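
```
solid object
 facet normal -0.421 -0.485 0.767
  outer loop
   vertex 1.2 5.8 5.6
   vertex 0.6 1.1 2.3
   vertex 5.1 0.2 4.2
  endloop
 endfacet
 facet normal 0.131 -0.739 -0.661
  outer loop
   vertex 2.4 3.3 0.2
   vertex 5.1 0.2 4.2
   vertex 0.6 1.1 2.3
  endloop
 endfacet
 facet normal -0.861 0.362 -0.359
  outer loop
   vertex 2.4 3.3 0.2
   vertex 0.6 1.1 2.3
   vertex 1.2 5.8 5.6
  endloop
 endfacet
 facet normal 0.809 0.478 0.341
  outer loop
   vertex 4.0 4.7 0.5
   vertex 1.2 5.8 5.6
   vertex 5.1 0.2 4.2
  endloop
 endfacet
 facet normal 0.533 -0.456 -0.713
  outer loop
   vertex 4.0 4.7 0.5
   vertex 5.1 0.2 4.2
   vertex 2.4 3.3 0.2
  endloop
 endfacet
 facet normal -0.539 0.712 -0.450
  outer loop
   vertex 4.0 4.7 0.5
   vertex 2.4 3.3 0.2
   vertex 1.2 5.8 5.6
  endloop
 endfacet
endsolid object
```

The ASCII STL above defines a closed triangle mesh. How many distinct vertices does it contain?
5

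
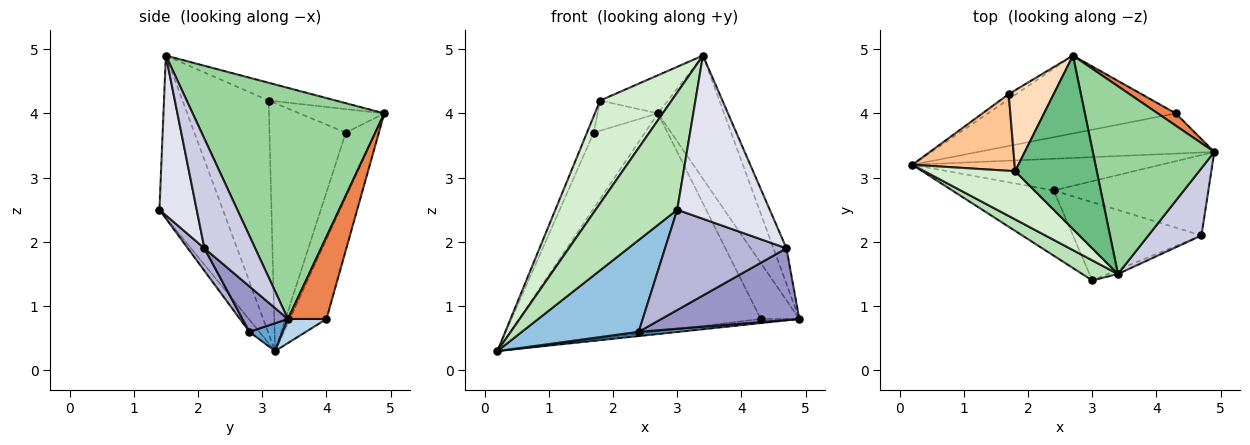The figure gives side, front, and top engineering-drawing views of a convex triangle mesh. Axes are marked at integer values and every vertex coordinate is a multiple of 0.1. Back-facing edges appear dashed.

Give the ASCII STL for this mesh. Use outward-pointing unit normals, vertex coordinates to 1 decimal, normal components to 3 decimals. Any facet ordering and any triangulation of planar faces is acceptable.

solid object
 facet normal 0.110 -0.132 -0.985
  outer loop
   vertex 2.4 2.8 0.6
   vertex 0.2 3.2 0.3
   vertex 4.9 3.4 0.8
  endloop
 endfacet
 facet normal -0.069 -0.813 -0.578
  outer loop
   vertex 2.4 2.8 0.6
   vertex 3.0 1.4 2.5
   vertex 0.2 3.2 0.3
  endloop
 endfacet
 facet normal 0.101 0.101 -0.990
  outer loop
   vertex 4.3 4.0 0.8
   vertex 4.9 3.4 0.8
   vertex 0.2 3.2 0.3
  endloop
 endfacet
 facet normal -0.141 0.932 -0.333
  outer loop
   vertex 4.3 4.0 0.8
   vertex 0.2 3.2 0.3
   vertex 2.7 4.9 4.0
  endloop
 endfacet
 facet normal 0.699 0.699 0.153
  outer loop
   vertex 4.3 4.0 0.8
   vertex 2.7 4.9 4.0
   vertex 4.9 3.4 0.8
  endloop
 endfacet
 facet normal -0.501 0.864 -0.059
  outer loop
   vertex 1.7 4.3 3.7
   vertex 2.7 4.9 4.0
   vertex 0.2 3.2 0.3
  endloop
 endfacet
 facet normal -0.921 0.082 0.380
  outer loop
   vertex 1.7 4.3 3.7
   vertex 0.2 3.2 0.3
   vertex 1.8 3.1 4.2
  endloop
 endfacet
 facet normal -0.441 0.314 0.841
  outer loop
   vertex 1.7 4.3 3.7
   vertex 1.8 3.1 4.2
   vertex 2.7 4.9 4.0
  endloop
 endfacet
 facet normal -0.208 0.210 0.955
  outer loop
   vertex 3.4 1.5 4.9
   vertex 2.7 4.9 4.0
   vertex 1.8 3.1 4.2
  endloop
 endfacet
 facet normal 0.847 0.292 0.445
  outer loop
   vertex 3.4 1.5 4.9
   vertex 4.9 3.4 0.8
   vertex 2.7 4.9 4.0
  endloop
 endfacet
 facet normal -0.608 -0.782 0.134
  outer loop
   vertex 3.4 1.5 4.9
   vertex 0.2 3.2 0.3
   vertex 3.0 1.4 2.5
  endloop
 endfacet
 facet normal -0.737 -0.612 0.287
  outer loop
   vertex 3.4 1.5 4.9
   vertex 1.8 3.1 4.2
   vertex 0.2 3.2 0.3
  endloop
 endfacet
 facet normal 0.214 -0.650 -0.729
  outer loop
   vertex 4.7 2.1 1.9
   vertex 2.4 2.8 0.6
   vertex 4.9 3.4 0.8
  endloop
 endfacet
 facet normal 0.107 -0.784 -0.611
  outer loop
   vertex 4.7 2.1 1.9
   vertex 3.0 1.4 2.5
   vertex 2.4 2.8 0.6
  endloop
 endfacet
 facet normal 0.877 0.225 0.425
  outer loop
   vertex 4.7 2.1 1.9
   vertex 4.9 3.4 0.8
   vertex 3.4 1.5 4.9
  endloop
 endfacet
 facet normal 0.374 -0.927 -0.024
  outer loop
   vertex 4.7 2.1 1.9
   vertex 3.4 1.5 4.9
   vertex 3.0 1.4 2.5
  endloop
 endfacet
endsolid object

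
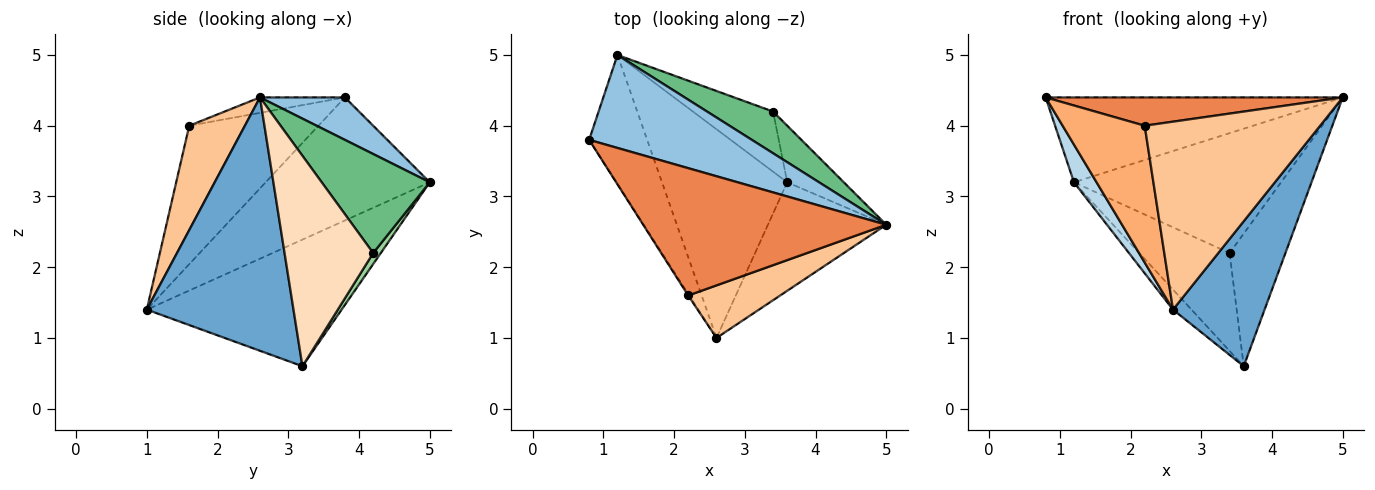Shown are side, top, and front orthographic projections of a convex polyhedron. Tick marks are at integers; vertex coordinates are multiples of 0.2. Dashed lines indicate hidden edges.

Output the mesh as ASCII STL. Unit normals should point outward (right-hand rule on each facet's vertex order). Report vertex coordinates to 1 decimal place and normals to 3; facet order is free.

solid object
 facet normal 0.789 -0.492 -0.368
  outer loop
   vertex 3.6 3.2 0.6
   vertex 5.0 2.6 4.4
   vertex 2.6 1.0 1.4
  endloop
 endfacet
 facet normal 0.189 0.662 0.725
  outer loop
   vertex 1.2 5.0 3.2
   vertex 0.8 3.8 4.4
   vertex 5.0 2.6 4.4
  endloop
 endfacet
 facet normal -0.898 -0.124 -0.423
  outer loop
   vertex 1.2 5.0 3.2
   vertex 2.6 1.0 1.4
   vertex 0.8 3.8 4.4
  endloop
 endfacet
 facet normal -0.709 0.067 -0.702
  outer loop
   vertex 1.2 5.0 3.2
   vertex 3.6 3.2 0.6
   vertex 2.6 1.0 1.4
  endloop
 endfacet
 facet normal -0.062 -0.217 0.974
  outer loop
   vertex 2.2 1.6 4.0
   vertex 5.0 2.6 4.4
   vertex 0.8 3.8 4.4
  endloop
 endfacet
 facet normal -0.844 -0.536 -0.006
  outer loop
   vertex 2.2 1.6 4.0
   vertex 0.8 3.8 4.4
   vertex 2.6 1.0 1.4
  endloop
 endfacet
 facet normal 0.292 -0.921 0.257
  outer loop
   vertex 2.2 1.6 4.0
   vertex 2.6 1.0 1.4
   vertex 5.0 2.6 4.4
  endloop
 endfacet
 facet normal 0.825 0.520 -0.222
  outer loop
   vertex 3.4 4.2 2.2
   vertex 5.0 2.6 4.4
   vertex 3.6 3.2 0.6
  endloop
 endfacet
 facet normal 0.442 0.847 0.295
  outer loop
   vertex 3.4 4.2 2.2
   vertex 1.2 5.0 3.2
   vertex 5.0 2.6 4.4
  endloop
 endfacet
 facet normal 0.072 0.850 -0.522
  outer loop
   vertex 3.4 4.2 2.2
   vertex 3.6 3.2 0.6
   vertex 1.2 5.0 3.2
  endloop
 endfacet
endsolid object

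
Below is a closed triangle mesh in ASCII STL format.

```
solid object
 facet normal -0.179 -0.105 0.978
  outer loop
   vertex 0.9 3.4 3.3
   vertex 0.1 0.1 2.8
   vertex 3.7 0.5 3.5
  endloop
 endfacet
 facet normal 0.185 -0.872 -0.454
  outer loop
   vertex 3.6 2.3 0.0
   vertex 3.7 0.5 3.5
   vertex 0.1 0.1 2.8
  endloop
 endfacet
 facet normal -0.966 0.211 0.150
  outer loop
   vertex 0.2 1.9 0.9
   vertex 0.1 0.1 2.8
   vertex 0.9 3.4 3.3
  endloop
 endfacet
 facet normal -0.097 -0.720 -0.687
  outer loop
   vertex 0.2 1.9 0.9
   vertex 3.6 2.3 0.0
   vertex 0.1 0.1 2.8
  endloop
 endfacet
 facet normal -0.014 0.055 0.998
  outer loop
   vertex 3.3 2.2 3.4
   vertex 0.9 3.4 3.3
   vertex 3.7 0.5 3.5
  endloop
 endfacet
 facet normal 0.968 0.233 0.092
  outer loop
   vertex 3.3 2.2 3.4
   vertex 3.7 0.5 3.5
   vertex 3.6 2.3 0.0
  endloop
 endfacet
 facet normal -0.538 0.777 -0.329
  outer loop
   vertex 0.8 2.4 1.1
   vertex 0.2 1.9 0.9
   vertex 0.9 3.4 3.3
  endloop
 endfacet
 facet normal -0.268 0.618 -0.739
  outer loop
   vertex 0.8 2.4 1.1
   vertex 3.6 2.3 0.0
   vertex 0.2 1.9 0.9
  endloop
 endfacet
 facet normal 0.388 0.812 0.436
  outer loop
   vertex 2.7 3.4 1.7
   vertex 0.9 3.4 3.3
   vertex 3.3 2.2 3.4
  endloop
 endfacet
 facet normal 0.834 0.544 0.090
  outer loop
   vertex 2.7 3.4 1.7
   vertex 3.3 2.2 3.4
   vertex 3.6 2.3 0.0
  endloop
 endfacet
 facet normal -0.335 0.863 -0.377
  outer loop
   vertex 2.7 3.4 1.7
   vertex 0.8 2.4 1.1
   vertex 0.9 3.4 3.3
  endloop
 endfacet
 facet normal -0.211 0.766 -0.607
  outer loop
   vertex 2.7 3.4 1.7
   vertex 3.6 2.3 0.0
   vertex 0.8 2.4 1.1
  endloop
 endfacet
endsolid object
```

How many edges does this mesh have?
18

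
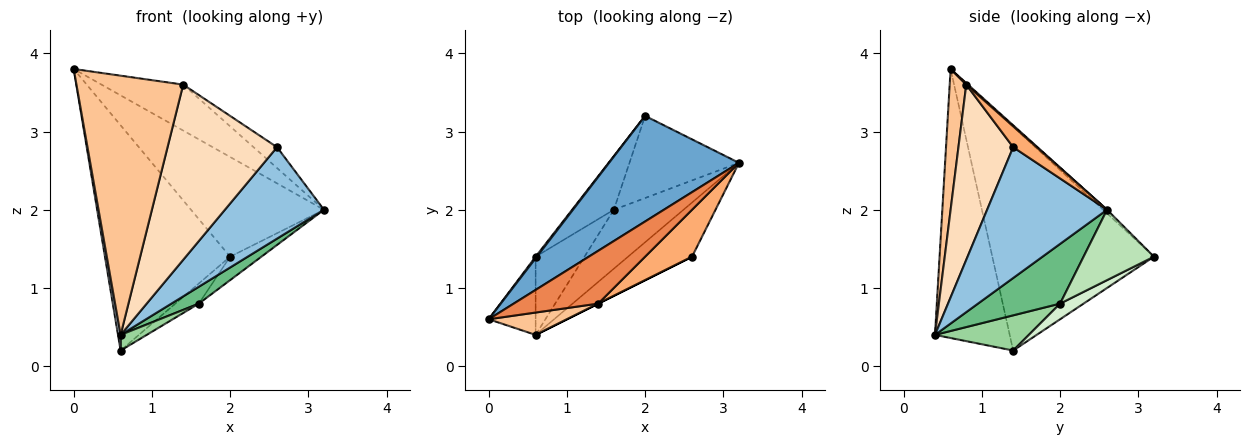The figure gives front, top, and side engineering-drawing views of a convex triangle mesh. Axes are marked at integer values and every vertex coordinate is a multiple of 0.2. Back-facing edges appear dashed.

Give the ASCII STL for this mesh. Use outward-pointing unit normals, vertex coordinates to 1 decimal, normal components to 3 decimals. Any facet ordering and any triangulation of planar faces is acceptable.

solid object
 facet normal -0.020 0.686 0.727
  outer loop
   vertex 2.0 3.2 1.4
   vertex 0.0 0.6 3.8
   vertex 3.2 2.6 2.0
  endloop
 endfacet
 facet normal 0.721 -0.596 -0.353
  outer loop
   vertex 2.6 1.4 2.8
   vertex 0.6 0.4 0.4
   vertex 3.2 2.6 2.0
  endloop
 endfacet
 facet normal -0.791 0.612 0.004
  outer loop
   vertex 0.6 1.4 0.2
   vertex 0.0 0.6 3.8
   vertex 2.0 3.2 1.4
  endloop
 endfacet
 facet normal -0.985 -0.034 -0.172
  outer loop
   vertex 0.6 1.4 0.2
   vertex 0.6 0.4 0.4
   vertex 0.0 0.6 3.8
  endloop
 endfacet
 facet normal 0.014 0.656 0.754
  outer loop
   vertex 1.4 0.8 3.6
   vertex 3.2 2.6 2.0
   vertex 0.0 0.6 3.8
  endloop
 endfacet
 facet normal 0.376 0.376 0.847
  outer loop
   vertex 1.4 0.8 3.6
   vertex 2.6 1.4 2.8
   vertex 3.2 2.6 2.0
  endloop
 endfacet
 facet normal 0.153 -0.985 0.085
  outer loop
   vertex 1.4 0.8 3.6
   vertex 0.0 0.6 3.8
   vertex 0.6 0.4 0.4
  endloop
 endfacet
 facet normal 0.447 -0.894 0.000
  outer loop
   vertex 1.4 0.8 3.6
   vertex 0.6 0.4 0.4
   vertex 2.6 1.4 2.8
  endloop
 endfacet
 facet normal 0.636 -0.212 -0.742
  outer loop
   vertex 1.6 2.0 0.8
   vertex 3.2 2.6 2.0
   vertex 0.6 0.4 0.4
  endloop
 endfacet
 facet normal 0.577 -0.160 -0.801
  outer loop
   vertex 1.6 2.0 0.8
   vertex 0.6 0.4 0.4
   vertex 0.6 1.4 0.2
  endloop
 endfacet
 facet normal 0.526 0.234 -0.818
  outer loop
   vertex 1.6 2.0 0.8
   vertex 2.0 3.2 1.4
   vertex 3.2 2.6 2.0
  endloop
 endfacet
 facet normal 0.331 0.331 -0.883
  outer loop
   vertex 1.6 2.0 0.8
   vertex 0.6 1.4 0.2
   vertex 2.0 3.2 1.4
  endloop
 endfacet
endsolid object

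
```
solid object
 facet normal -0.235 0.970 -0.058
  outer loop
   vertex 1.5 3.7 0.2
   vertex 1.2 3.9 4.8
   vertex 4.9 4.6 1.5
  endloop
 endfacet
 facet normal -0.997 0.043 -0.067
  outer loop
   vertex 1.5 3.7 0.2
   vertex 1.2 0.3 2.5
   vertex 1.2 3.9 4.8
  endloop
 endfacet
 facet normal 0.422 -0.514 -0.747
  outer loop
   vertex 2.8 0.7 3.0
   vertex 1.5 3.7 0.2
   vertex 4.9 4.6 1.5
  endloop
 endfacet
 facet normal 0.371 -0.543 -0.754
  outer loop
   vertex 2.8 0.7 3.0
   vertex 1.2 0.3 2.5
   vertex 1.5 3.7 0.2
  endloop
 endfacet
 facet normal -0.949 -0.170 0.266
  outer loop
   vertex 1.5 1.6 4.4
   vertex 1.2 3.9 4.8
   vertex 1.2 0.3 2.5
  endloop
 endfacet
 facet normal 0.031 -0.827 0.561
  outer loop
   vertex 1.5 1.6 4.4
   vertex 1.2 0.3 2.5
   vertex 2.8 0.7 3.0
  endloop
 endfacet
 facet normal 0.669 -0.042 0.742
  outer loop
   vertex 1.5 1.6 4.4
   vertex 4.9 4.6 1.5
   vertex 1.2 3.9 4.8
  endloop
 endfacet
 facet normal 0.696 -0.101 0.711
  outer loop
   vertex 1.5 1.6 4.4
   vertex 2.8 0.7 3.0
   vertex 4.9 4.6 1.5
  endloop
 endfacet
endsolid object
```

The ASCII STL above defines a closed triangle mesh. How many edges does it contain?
12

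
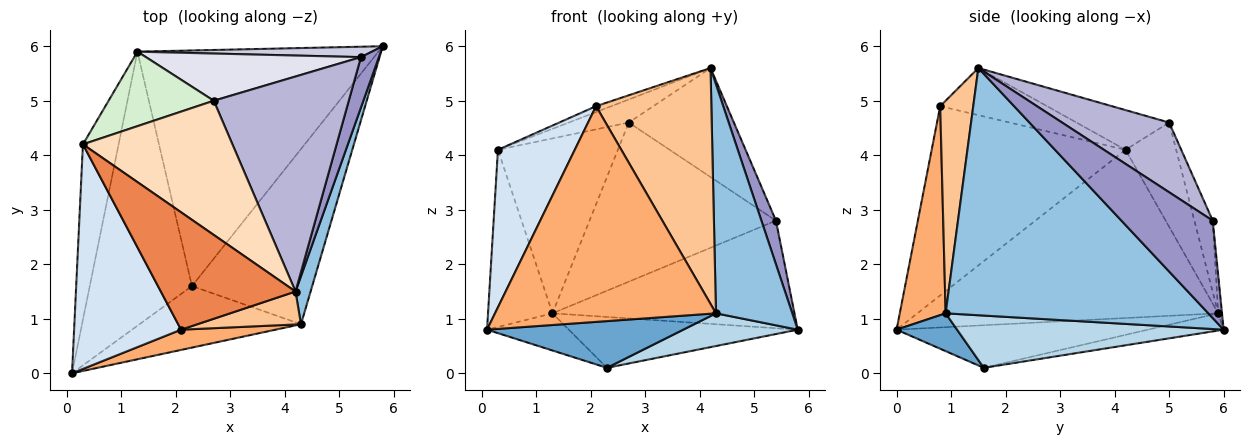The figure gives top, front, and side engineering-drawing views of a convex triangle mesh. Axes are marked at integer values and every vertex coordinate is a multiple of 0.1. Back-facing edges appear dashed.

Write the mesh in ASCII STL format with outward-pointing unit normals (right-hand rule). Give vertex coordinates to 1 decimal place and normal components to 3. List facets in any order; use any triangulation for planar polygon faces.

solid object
 facet normal 0.183 -0.595 -0.783
  outer loop
   vertex 4.3 0.9 1.1
   vertex 0.1 0.0 0.8
   vertex 2.3 1.6 0.1
  endloop
 endfacet
 facet normal 0.959 -0.279 0.058
  outer loop
   vertex 4.3 0.9 1.1
   vertex 5.8 6.0 0.8
   vertex 4.2 1.5 5.6
  endloop
 endfacet
 facet normal 0.393 -0.169 -0.904
  outer loop
   vertex 4.3 0.9 1.1
   vertex 2.3 1.6 0.1
   vertex 5.8 6.0 0.8
  endloop
 endfacet
 facet normal -0.823 -0.326 0.465
  outer loop
   vertex 2.1 0.8 4.9
   vertex 0.3 4.2 4.1
   vertex 0.1 0.0 0.8
  endloop
 endfacet
 facet normal -0.330 0.047 0.943
  outer loop
   vertex 2.1 0.8 4.9
   vertex 4.2 1.5 5.6
   vertex 0.3 4.2 4.1
  endloop
 endfacet
 facet normal 0.202 -0.975 0.092
  outer loop
   vertex 2.1 0.8 4.9
   vertex 0.1 0.0 0.8
   vertex 4.3 0.9 1.1
  endloop
 endfacet
 facet normal 0.273 -0.953 0.133
  outer loop
   vertex 2.1 0.8 4.9
   vertex 4.3 0.9 1.1
   vertex 4.2 1.5 5.6
  endloop
 endfacet
 facet normal -0.253 0.164 0.953
  outer loop
   vertex 2.7 5.0 4.6
   vertex 0.3 4.2 4.1
   vertex 4.2 1.5 5.6
  endloop
 endfacet
 facet normal -0.382 0.124 -0.916
  outer loop
   vertex 1.3 5.9 1.1
   vertex 2.3 1.6 0.1
   vertex 0.1 0.0 0.8
  endloop
 endfacet
 facet normal -0.957 0.205 -0.203
  outer loop
   vertex 1.3 5.9 1.1
   vertex 0.1 0.0 0.8
   vertex 0.3 4.2 4.1
  endloop
 endfacet
 facet normal -0.070 0.211 -0.975
  outer loop
   vertex 1.3 5.9 1.1
   vertex 5.8 6.0 0.8
   vertex 2.3 1.6 0.1
  endloop
 endfacet
 facet normal -0.362 0.858 0.365
  outer loop
   vertex 1.3 5.9 1.1
   vertex 0.3 4.2 4.1
   vertex 2.7 5.0 4.6
  endloop
 endfacet
 facet normal 0.972 -0.155 0.179
  outer loop
   vertex 5.4 5.8 2.8
   vertex 4.2 1.5 5.6
   vertex 5.8 6.0 0.8
  endloop
 endfacet
 facet normal 0.418 0.411 0.810
  outer loop
   vertex 5.4 5.8 2.8
   vertex 2.7 5.0 4.6
   vertex 4.2 1.5 5.6
  endloop
 endfacet
 facet normal -0.016 0.995 0.096
  outer loop
   vertex 5.4 5.8 2.8
   vertex 5.8 6.0 0.8
   vertex 1.3 5.9 1.1
  endloop
 endfacet
 facet normal -0.094 0.954 0.283
  outer loop
   vertex 5.4 5.8 2.8
   vertex 1.3 5.9 1.1
   vertex 2.7 5.0 4.6
  endloop
 endfacet
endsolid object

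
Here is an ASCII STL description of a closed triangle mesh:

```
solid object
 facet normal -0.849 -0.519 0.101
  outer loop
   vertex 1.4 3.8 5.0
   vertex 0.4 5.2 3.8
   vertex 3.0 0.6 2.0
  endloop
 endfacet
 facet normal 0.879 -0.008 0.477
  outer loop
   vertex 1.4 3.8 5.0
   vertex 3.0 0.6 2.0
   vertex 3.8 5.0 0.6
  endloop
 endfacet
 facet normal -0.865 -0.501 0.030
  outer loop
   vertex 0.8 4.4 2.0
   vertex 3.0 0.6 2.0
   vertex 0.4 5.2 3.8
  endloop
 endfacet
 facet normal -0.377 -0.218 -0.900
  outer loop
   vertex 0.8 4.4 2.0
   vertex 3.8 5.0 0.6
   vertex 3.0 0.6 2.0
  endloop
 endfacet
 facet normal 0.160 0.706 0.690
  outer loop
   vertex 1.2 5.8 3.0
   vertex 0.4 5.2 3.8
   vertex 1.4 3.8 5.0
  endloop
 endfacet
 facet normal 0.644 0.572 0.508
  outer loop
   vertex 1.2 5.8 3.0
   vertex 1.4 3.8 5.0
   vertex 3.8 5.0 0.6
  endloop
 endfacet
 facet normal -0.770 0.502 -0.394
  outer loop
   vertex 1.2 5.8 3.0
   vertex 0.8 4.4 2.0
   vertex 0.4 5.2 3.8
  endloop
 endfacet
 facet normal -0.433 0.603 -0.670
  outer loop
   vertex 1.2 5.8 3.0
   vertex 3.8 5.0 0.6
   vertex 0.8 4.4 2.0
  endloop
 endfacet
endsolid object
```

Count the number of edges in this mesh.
12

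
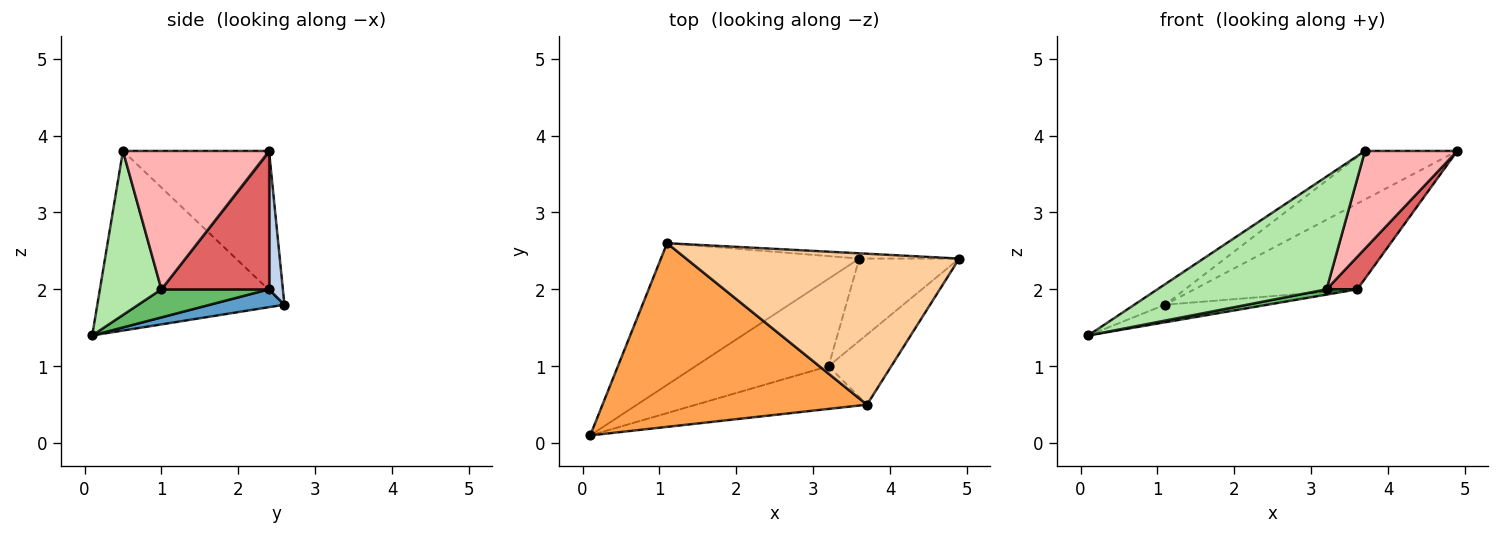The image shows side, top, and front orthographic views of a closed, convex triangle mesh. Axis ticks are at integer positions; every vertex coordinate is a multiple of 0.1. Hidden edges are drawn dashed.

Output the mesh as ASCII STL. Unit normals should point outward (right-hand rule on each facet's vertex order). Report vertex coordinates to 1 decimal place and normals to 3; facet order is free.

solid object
 facet normal 0.089 0.123 -0.988
  outer loop
   vertex 3.6 2.4 2.0
   vertex 0.1 0.1 1.4
   vertex 1.1 2.6 1.8
  endloop
 endfacet
 facet normal 0.084 0.995 -0.061
  outer loop
   vertex 3.6 2.4 2.0
   vertex 1.1 2.6 1.8
   vertex 4.9 2.4 3.8
  endloop
 endfacet
 facet normal -0.559 0.092 0.824
  outer loop
   vertex 3.7 0.5 3.8
   vertex 1.1 2.6 1.8
   vertex 0.1 0.1 1.4
  endloop
 endfacet
 facet normal -0.436 0.276 0.857
  outer loop
   vertex 3.7 0.5 3.8
   vertex 4.9 2.4 3.8
   vertex 1.1 2.6 1.8
  endloop
 endfacet
 facet normal 0.206 -0.059 -0.977
  outer loop
   vertex 3.2 1.0 2.0
   vertex 0.1 0.1 1.4
   vertex 3.6 2.4 2.0
  endloop
 endfacet
 facet normal 0.322 -0.885 -0.335
  outer loop
   vertex 3.2 1.0 2.0
   vertex 3.7 0.5 3.8
   vertex 0.1 0.1 1.4
  endloop
 endfacet
 facet normal 0.790 -0.226 -0.570
  outer loop
   vertex 3.2 1.0 2.0
   vertex 3.6 2.4 2.0
   vertex 4.9 2.4 3.8
  endloop
 endfacet
 facet normal 0.790 -0.499 -0.358
  outer loop
   vertex 3.2 1.0 2.0
   vertex 4.9 2.4 3.8
   vertex 3.7 0.5 3.8
  endloop
 endfacet
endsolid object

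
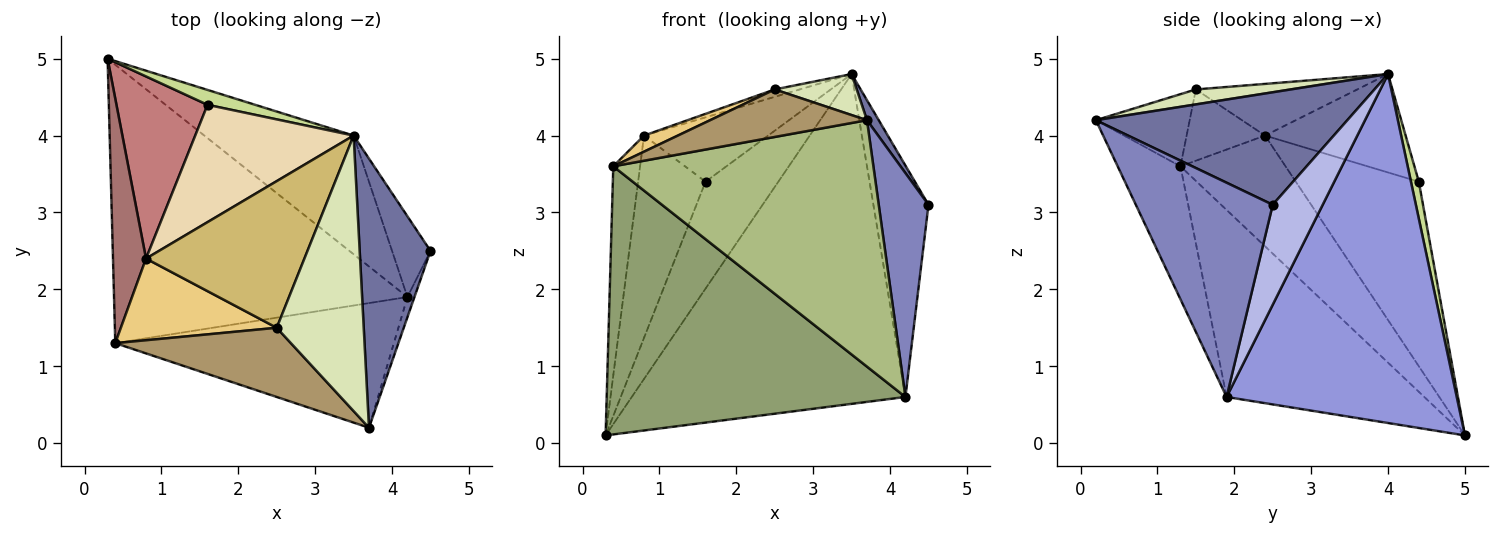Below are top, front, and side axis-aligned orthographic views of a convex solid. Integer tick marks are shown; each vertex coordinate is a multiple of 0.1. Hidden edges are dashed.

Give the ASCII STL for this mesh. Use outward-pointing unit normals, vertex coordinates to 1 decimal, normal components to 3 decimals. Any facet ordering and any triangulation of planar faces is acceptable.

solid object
 facet normal 0.846 -0.040 0.532
  outer loop
   vertex 3.5 4.0 4.8
   vertex 3.7 0.2 4.2
   vertex 4.5 2.5 3.1
  endloop
 endfacet
 facet normal 0.939 -0.341 -0.031
  outer loop
   vertex 4.2 1.9 0.6
   vertex 4.5 2.5 3.1
   vertex 3.7 0.2 4.2
  endloop
 endfacet
 facet normal 0.621 0.738 -0.266
  outer loop
   vertex 4.2 1.9 0.6
   vertex 0.3 5.0 0.1
   vertex 3.5 4.0 4.8
  endloop
 endfacet
 facet normal 0.650 0.717 -0.250
  outer loop
   vertex 4.2 1.9 0.6
   vertex 3.5 4.0 4.8
   vertex 4.5 2.5 3.1
  endloop
 endfacet
 facet normal -0.417 -0.630 -0.655
  outer loop
   vertex 4.2 1.9 0.6
   vertex 0.4 1.3 3.6
   vertex 0.3 5.0 0.1
  endloop
 endfacet
 facet normal -0.211 -0.872 -0.441
  outer loop
   vertex 4.2 1.9 0.6
   vertex 3.7 0.2 4.2
   vertex 0.4 1.3 3.6
  endloop
 endfacet
 facet normal 0.106 0.985 0.137
  outer loop
   vertex 1.6 4.4 3.4
   vertex 3.5 4.0 4.8
   vertex 0.3 5.0 0.1
  endloop
 endfacet
 facet normal 0.168 -0.145 0.975
  outer loop
   vertex 2.5 1.5 4.6
   vertex 3.7 0.2 4.2
   vertex 3.5 4.0 4.8
  endloop
 endfacet
 facet normal -0.321 -0.536 0.781
  outer loop
   vertex 2.5 1.5 4.6
   vertex 0.4 1.3 3.6
   vertex 3.7 0.2 4.2
  endloop
 endfacet
 facet normal -0.310 0.048 0.950
  outer loop
   vertex 0.8 2.4 4.0
   vertex 2.5 1.5 4.6
   vertex 3.5 4.0 4.8
  endloop
 endfacet
 facet normal -0.409 -0.177 0.895
  outer loop
   vertex 0.8 2.4 4.0
   vertex 0.4 1.3 3.6
   vertex 2.5 1.5 4.6
  endloop
 endfacet
 facet normal -0.478 0.422 0.770
  outer loop
   vertex 0.8 2.4 4.0
   vertex 3.5 4.0 4.8
   vertex 1.6 4.4 3.4
  endloop
 endfacet
 facet normal -0.931 0.238 0.278
  outer loop
   vertex 0.8 2.4 4.0
   vertex 0.3 5.0 0.1
   vertex 0.4 1.3 3.6
  endloop
 endfacet
 facet normal -0.805 0.441 0.397
  outer loop
   vertex 0.8 2.4 4.0
   vertex 1.6 4.4 3.4
   vertex 0.3 5.0 0.1
  endloop
 endfacet
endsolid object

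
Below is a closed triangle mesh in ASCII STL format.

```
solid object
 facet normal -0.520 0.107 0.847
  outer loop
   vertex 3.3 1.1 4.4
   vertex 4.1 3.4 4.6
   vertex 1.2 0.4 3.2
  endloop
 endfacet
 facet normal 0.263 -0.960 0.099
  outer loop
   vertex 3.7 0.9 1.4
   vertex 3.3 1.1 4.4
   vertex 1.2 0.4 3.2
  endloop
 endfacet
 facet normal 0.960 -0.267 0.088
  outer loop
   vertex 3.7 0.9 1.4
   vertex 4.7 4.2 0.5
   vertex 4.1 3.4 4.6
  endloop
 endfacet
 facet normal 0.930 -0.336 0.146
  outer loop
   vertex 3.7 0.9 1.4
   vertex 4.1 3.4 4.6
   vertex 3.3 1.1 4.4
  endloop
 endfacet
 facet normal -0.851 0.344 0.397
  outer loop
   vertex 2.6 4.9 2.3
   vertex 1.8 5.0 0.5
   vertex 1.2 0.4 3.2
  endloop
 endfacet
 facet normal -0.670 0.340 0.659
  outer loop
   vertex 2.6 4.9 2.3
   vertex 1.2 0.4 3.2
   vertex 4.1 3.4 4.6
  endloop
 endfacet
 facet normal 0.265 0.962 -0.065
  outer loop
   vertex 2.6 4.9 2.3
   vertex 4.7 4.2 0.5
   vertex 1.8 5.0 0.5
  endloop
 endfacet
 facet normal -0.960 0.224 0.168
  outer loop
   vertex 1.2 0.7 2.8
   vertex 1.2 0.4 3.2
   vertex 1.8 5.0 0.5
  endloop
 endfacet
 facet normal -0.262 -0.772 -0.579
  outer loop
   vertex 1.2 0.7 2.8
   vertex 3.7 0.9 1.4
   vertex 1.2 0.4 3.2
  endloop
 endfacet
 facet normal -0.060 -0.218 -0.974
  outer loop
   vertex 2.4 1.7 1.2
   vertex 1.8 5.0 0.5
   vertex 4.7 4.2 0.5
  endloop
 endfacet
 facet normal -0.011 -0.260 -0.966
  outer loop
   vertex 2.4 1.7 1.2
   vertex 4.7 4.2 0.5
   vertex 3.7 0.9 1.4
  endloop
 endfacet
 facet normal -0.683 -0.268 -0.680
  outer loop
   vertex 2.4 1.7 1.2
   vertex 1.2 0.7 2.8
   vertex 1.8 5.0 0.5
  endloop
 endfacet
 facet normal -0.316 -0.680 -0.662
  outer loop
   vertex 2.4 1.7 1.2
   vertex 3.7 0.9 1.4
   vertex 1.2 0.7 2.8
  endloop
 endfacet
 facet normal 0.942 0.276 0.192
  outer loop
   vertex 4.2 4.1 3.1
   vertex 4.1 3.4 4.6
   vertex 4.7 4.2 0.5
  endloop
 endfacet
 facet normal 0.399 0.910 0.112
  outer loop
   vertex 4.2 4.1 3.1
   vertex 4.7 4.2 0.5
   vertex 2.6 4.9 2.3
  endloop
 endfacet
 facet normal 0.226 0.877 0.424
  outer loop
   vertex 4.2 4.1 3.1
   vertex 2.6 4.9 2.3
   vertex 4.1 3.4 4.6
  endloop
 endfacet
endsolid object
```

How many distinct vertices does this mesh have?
10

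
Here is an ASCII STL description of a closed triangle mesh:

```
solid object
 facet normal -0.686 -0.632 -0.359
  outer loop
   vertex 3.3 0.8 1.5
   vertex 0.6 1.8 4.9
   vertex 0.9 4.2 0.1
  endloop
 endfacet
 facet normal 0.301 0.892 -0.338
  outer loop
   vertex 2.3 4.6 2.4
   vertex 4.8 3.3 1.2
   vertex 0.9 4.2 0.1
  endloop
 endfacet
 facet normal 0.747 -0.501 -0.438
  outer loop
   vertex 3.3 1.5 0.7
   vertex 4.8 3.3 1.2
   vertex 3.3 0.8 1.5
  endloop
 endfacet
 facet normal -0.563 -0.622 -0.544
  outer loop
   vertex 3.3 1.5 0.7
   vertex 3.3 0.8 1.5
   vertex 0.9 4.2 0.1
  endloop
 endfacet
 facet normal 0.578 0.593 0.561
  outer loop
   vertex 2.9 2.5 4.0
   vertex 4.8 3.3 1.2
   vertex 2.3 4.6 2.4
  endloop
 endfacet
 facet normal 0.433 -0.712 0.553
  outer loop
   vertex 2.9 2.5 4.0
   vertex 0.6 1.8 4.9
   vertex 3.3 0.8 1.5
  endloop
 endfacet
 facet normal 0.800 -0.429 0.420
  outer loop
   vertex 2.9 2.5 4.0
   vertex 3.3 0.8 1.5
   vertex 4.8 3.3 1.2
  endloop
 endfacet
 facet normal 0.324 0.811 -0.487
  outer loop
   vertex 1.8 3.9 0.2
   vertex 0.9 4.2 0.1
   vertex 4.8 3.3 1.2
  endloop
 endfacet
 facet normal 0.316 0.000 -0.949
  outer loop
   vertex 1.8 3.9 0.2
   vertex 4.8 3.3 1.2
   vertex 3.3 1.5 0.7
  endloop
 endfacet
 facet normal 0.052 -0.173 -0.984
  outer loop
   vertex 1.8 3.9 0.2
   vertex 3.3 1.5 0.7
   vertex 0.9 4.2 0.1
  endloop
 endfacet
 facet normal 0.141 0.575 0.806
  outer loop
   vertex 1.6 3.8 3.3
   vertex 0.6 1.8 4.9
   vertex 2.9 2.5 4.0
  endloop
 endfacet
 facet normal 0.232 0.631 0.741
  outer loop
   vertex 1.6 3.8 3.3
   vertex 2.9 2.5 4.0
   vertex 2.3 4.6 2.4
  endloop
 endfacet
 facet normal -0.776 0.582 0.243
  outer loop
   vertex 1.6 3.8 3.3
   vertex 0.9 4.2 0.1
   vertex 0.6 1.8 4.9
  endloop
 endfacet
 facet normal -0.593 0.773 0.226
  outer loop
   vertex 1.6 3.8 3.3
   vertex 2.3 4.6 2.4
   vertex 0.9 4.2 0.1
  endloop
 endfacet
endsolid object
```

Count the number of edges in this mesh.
21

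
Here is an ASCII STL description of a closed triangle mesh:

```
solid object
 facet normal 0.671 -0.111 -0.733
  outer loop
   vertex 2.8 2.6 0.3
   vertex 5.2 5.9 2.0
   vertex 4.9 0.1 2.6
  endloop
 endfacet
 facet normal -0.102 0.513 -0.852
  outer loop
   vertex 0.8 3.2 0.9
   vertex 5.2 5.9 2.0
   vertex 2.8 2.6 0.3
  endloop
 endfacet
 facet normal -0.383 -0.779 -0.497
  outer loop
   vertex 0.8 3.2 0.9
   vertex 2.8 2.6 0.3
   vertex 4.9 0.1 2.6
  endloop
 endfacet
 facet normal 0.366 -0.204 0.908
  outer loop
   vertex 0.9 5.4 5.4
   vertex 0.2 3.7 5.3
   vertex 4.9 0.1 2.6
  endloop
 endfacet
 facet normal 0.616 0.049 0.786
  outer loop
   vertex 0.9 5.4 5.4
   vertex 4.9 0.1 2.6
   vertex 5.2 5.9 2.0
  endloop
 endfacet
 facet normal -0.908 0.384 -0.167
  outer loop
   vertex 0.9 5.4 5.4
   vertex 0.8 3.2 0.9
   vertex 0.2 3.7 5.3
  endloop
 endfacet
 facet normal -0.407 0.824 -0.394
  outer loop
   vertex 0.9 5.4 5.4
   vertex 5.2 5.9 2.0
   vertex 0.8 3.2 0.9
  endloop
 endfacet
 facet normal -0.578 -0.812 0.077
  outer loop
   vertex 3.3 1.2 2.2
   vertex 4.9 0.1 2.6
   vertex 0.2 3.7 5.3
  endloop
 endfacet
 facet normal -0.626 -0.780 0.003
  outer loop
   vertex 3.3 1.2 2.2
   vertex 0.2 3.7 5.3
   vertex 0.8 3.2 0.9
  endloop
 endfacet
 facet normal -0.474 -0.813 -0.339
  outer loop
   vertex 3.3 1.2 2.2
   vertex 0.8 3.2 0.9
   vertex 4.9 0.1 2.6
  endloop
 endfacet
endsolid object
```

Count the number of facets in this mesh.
10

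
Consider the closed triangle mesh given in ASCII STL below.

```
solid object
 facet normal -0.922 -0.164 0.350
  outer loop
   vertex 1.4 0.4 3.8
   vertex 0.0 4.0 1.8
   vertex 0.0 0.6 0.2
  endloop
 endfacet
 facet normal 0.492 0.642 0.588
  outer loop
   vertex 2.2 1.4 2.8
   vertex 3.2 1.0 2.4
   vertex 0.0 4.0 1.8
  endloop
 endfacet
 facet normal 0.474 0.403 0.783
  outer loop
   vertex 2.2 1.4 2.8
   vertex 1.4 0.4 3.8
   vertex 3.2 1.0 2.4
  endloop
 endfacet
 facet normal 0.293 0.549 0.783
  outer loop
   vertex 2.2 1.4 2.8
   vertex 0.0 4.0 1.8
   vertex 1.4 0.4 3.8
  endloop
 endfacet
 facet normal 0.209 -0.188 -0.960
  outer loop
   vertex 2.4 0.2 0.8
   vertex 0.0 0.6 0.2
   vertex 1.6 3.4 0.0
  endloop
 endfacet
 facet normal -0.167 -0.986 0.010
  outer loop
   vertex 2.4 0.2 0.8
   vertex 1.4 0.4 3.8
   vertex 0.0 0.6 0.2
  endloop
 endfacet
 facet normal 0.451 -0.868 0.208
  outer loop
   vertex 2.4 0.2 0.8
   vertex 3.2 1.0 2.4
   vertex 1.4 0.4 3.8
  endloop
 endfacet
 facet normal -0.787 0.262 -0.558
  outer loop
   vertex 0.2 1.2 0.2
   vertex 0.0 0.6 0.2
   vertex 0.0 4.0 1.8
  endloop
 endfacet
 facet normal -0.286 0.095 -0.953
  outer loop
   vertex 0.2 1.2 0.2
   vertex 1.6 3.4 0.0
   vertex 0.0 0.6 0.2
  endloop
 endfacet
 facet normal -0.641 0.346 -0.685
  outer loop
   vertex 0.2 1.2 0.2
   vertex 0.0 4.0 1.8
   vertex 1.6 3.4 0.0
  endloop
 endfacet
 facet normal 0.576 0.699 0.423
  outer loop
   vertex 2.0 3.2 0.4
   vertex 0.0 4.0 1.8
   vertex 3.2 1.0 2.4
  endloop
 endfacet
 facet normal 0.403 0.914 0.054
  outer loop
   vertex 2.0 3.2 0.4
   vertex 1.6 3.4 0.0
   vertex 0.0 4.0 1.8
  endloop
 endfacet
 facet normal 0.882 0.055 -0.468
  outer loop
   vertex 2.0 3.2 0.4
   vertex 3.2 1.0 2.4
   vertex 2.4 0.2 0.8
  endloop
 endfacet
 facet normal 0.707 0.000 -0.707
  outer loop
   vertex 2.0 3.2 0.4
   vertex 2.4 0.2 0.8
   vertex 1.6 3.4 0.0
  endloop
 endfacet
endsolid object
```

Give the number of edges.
21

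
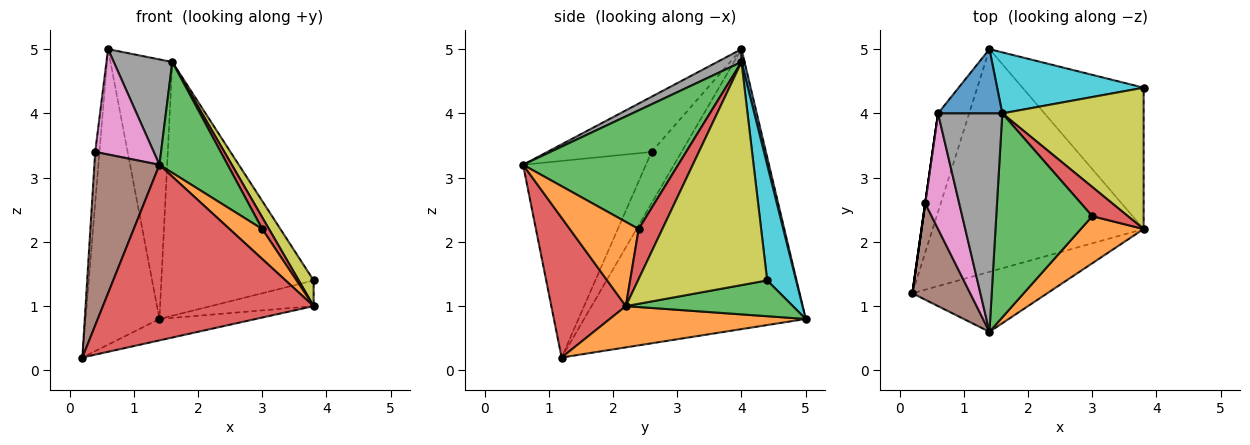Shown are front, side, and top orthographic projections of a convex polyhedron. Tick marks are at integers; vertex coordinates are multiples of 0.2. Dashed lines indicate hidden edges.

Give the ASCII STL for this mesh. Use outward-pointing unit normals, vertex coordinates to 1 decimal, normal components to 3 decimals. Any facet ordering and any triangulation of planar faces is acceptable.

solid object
 facet normal -0.943 0.314 -0.105
  outer loop
   vertex 0.6 4.0 5.0
   vertex 1.4 5.0 0.8
   vertex 0.2 1.2 0.2
  endloop
 endfacet
 facet normal 0.191 0.094 -0.977
  outer loop
   vertex 3.8 2.2 1.0
   vertex 0.2 1.2 0.2
   vertex 1.4 5.0 0.8
  endloop
 endfacet
 facet normal 0.279 0.172 -0.945
  outer loop
   vertex 3.8 2.2 1.0
   vertex 1.4 5.0 0.8
   vertex 3.8 4.4 1.4
  endloop
 endfacet
 facet normal 0.317 -0.897 -0.306
  outer loop
   vertex 3.8 2.2 1.0
   vertex 1.4 0.6 3.2
   vertex 0.2 1.2 0.2
  endloop
 endfacet
 facet normal -0.990 0.141 0.000
  outer loop
   vertex 0.4 2.6 3.4
   vertex 0.6 4.0 5.0
   vertex 0.2 1.2 0.2
  endloop
 endfacet
 facet normal -0.855 -0.453 0.252
  outer loop
   vertex 0.4 2.6 3.4
   vertex 0.2 1.2 0.2
   vertex 1.4 0.6 3.2
  endloop
 endfacet
 facet normal -0.768 -0.431 0.473
  outer loop
   vertex 0.4 2.6 3.4
   vertex 1.4 0.6 3.2
   vertex 0.6 4.0 5.0
  endloop
 endfacet
 facet normal 0.177 -0.428 0.886
  outer loop
   vertex 1.6 4.0 4.8
   vertex 0.6 4.0 5.0
   vertex 1.4 0.6 3.2
  endloop
 endfacet
 facet normal 0.841 -0.097 0.533
  outer loop
   vertex 1.6 4.0 4.8
   vertex 3.8 2.2 1.0
   vertex 3.8 4.4 1.4
  endloop
 endfacet
 facet normal 0.182 0.956 0.230
  outer loop
   vertex 1.6 4.0 4.8
   vertex 3.8 4.4 1.4
   vertex 1.4 5.0 0.8
  endloop
 endfacet
 facet normal 0.048 0.970 0.240
  outer loop
   vertex 1.6 4.0 4.8
   vertex 1.4 5.0 0.8
   vertex 0.6 4.0 5.0
  endloop
 endfacet
 facet normal 0.749 -0.356 0.559
  outer loop
   vertex 3.0 2.4 2.2
   vertex 1.4 0.6 3.2
   vertex 3.8 2.2 1.0
  endloop
 endfacet
 facet normal 0.736 -0.323 0.595
  outer loop
   vertex 3.0 2.4 2.2
   vertex 1.6 4.0 4.8
   vertex 1.4 0.6 3.2
  endloop
 endfacet
 facet normal 0.793 -0.226 0.566
  outer loop
   vertex 3.0 2.4 2.2
   vertex 3.8 2.2 1.0
   vertex 1.6 4.0 4.8
  endloop
 endfacet
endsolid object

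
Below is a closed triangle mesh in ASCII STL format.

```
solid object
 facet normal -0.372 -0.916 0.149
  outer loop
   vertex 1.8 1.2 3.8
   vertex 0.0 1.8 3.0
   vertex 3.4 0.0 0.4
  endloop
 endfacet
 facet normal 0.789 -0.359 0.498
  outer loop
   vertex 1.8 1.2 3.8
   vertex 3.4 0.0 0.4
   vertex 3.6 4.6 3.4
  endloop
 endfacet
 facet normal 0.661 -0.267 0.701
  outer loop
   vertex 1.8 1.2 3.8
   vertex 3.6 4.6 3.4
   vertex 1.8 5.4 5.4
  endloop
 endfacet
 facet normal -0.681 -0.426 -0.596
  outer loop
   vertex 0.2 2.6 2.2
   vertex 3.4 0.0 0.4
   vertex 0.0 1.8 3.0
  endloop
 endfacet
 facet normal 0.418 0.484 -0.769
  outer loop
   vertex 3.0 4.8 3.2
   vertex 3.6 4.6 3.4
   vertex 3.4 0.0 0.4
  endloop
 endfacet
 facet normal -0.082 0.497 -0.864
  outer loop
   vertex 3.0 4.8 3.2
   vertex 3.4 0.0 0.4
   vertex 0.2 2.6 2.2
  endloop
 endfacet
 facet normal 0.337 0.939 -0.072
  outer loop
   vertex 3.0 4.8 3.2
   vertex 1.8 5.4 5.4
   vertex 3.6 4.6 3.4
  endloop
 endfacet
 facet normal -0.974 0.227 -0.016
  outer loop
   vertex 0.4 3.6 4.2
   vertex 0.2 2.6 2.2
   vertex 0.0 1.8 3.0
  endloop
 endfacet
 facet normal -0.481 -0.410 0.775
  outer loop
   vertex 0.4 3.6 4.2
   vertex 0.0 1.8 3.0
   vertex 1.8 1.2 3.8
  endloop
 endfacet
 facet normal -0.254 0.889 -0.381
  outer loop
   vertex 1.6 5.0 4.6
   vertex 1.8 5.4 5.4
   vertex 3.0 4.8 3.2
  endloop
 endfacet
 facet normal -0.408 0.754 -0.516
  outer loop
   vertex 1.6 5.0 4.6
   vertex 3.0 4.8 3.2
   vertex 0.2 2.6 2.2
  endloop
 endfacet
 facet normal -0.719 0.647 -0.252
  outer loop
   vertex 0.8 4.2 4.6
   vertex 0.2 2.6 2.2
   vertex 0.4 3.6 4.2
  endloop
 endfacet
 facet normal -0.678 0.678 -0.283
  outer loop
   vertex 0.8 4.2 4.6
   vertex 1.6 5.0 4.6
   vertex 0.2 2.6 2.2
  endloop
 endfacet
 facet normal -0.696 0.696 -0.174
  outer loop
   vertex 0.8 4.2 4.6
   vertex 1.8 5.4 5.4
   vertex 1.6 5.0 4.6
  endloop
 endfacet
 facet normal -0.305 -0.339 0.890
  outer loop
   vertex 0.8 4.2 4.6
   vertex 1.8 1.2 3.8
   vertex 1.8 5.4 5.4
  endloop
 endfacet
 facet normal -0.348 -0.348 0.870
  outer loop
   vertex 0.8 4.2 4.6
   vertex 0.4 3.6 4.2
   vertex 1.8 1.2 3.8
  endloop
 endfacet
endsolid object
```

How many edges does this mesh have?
24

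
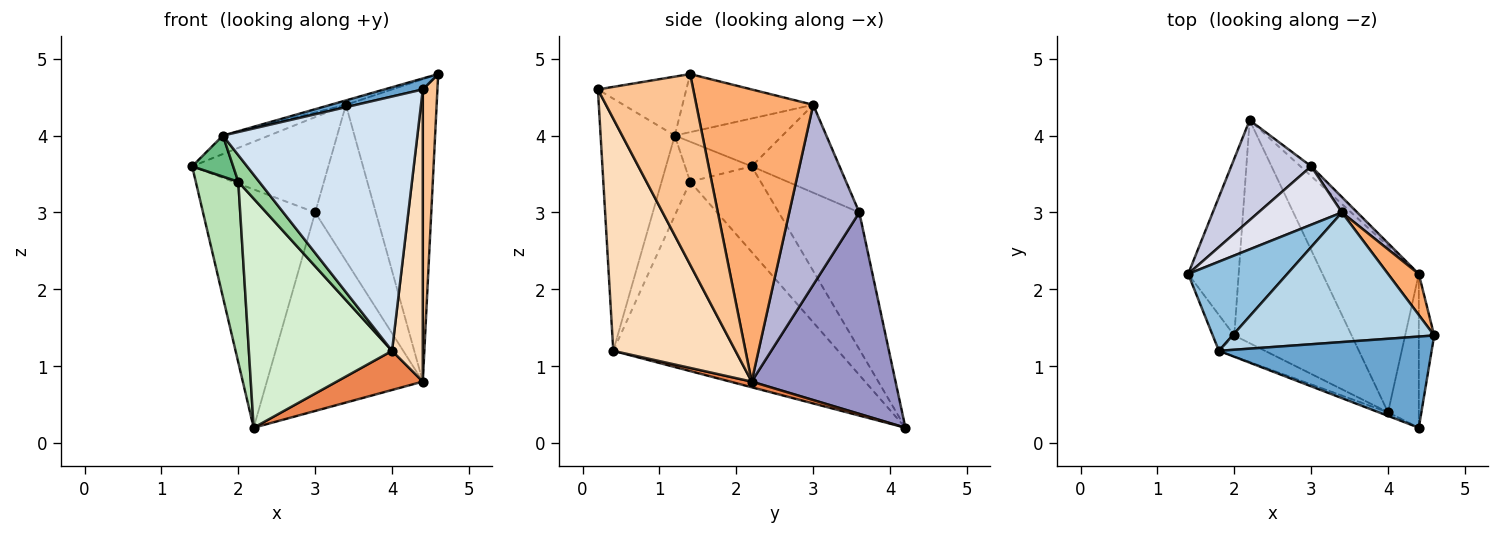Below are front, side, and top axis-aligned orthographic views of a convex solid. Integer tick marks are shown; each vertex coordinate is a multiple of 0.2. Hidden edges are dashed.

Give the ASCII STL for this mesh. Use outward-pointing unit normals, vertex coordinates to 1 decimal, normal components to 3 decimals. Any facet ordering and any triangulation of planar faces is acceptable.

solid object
 facet normal -0.265 -0.115 0.957
  outer loop
   vertex 1.8 1.2 4.0
   vertex 4.4 0.2 4.6
   vertex 4.6 1.4 4.8
  endloop
 endfacet
 facet normal -0.427 0.183 0.885
  outer loop
   vertex 1.8 1.2 4.0
   vertex 3.4 3.0 4.4
   vertex 1.4 2.2 3.6
  endloop
 endfacet
 facet normal -0.277 0.033 0.960
  outer loop
   vertex 1.8 1.2 4.0
   vertex 4.6 1.4 4.8
   vertex 3.4 3.0 4.4
  endloop
 endfacet
 facet normal -0.356 -0.934 -0.013
  outer loop
   vertex 1.8 1.2 4.0
   vertex 4.0 0.4 1.2
   vertex 4.4 0.2 4.6
  endloop
 endfacet
 facet normal 0.057 -0.229 -0.972
  outer loop
   vertex 4.4 2.2 0.8
   vertex 4.0 0.4 1.2
   vertex 2.2 4.2 0.2
  endloop
 endfacet
 facet normal 0.787 0.611 0.083
  outer loop
   vertex 4.4 2.2 0.8
   vertex 3.4 3.0 4.4
   vertex 4.6 1.4 4.8
  endloop
 endfacet
 facet normal 0.985 -0.151 -0.079
  outer loop
   vertex 4.4 2.2 0.8
   vertex 4.6 1.4 4.8
   vertex 4.4 0.2 4.6
  endloop
 endfacet
 facet normal 0.962 -0.242 -0.127
  outer loop
   vertex 4.4 2.2 0.8
   vertex 4.4 0.2 4.6
   vertex 4.0 0.4 1.2
  endloop
 endfacet
 facet normal -0.774 -0.476 -0.417
  outer loop
   vertex 2.0 1.4 3.4
   vertex 1.8 1.2 4.0
   vertex 1.4 2.2 3.6
  endloop
 endfacet
 facet normal -0.732 -0.535 -0.422
  outer loop
   vertex 2.0 1.4 3.4
   vertex 4.0 0.4 1.2
   vertex 1.8 1.2 4.0
  endloop
 endfacet
 facet normal -0.765 -0.461 -0.451
  outer loop
   vertex 2.0 1.4 3.4
   vertex 1.4 2.2 3.6
   vertex 2.2 4.2 0.2
  endloop
 endfacet
 facet normal -0.748 -0.476 -0.463
  outer loop
   vertex 2.0 1.4 3.4
   vertex 2.2 4.2 0.2
   vertex 4.0 0.4 1.2
  endloop
 endfacet
 facet normal 0.678 0.735 -0.036
  outer loop
   vertex 3.0 3.6 3.0
   vertex 4.4 2.2 0.8
   vertex 2.2 4.2 0.2
  endloop
 endfacet
 facet normal 0.754 0.653 0.064
  outer loop
   vertex 3.0 3.6 3.0
   vertex 3.4 3.0 4.4
   vertex 4.4 2.2 0.8
  endloop
 endfacet
 facet normal -0.552 0.769 0.322
  outer loop
   vertex 3.0 3.6 3.0
   vertex 2.2 4.2 0.2
   vertex 1.4 2.2 3.6
  endloop
 endfacet
 facet normal -0.482 0.747 0.458
  outer loop
   vertex 3.0 3.6 3.0
   vertex 1.4 2.2 3.6
   vertex 3.4 3.0 4.4
  endloop
 endfacet
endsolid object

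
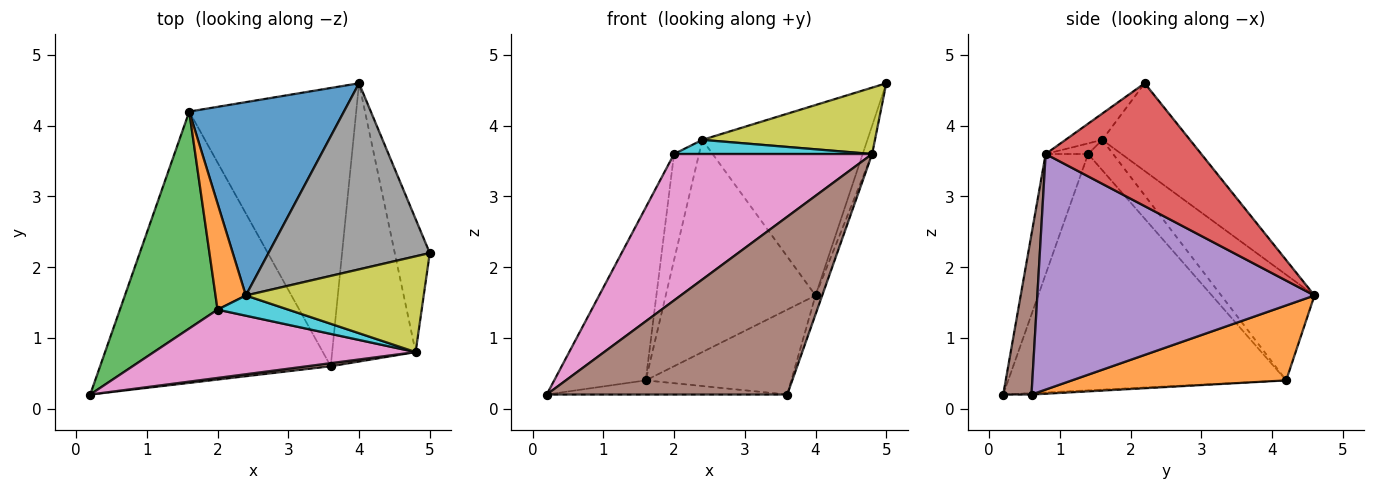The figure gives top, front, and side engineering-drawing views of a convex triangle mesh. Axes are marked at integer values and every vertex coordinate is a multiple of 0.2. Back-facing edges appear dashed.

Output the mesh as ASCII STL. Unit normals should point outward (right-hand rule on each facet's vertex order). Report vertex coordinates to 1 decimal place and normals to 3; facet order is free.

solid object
 facet normal -0.006 0.052 -0.999
  outer loop
   vertex 3.6 0.6 0.2
   vertex 0.2 0.2 0.2
   vertex 1.6 4.2 0.4
  endloop
 endfacet
 facet normal 0.395 0.268 -0.879
  outer loop
   vertex 3.6 0.6 0.2
   vertex 1.6 4.2 0.4
   vertex 4.0 4.6 1.6
  endloop
 endfacet
 facet normal -0.884 0.291 0.365
  outer loop
   vertex 2.0 1.4 3.6
   vertex 1.6 4.2 0.4
   vertex 0.2 0.2 0.2
  endloop
 endfacet
 facet normal 0.960 0.058 -0.273
  outer loop
   vertex 4.8 0.8 3.6
   vertex 4.0 4.6 1.6
   vertex 5.0 2.2 4.6
  endloop
 endfacet
 facet normal 0.942 0.023 -0.334
  outer loop
   vertex 4.8 0.8 3.6
   vertex 3.6 0.6 0.2
   vertex 4.0 4.6 1.6
  endloop
 endfacet
 facet normal 0.117 -0.993 0.017
  outer loop
   vertex 4.8 0.8 3.6
   vertex 0.2 0.2 0.2
   vertex 3.6 0.6 0.2
  endloop
 endfacet
 facet normal -0.191 -0.890 0.415
  outer loop
   vertex 4.8 0.8 3.6
   vertex 2.0 1.4 3.6
   vertex 0.2 0.2 0.2
  endloop
 endfacet
 facet normal -0.355 0.669 0.653
  outer loop
   vertex 2.4 1.6 3.8
   vertex 5.0 2.2 4.6
   vertex 4.0 4.6 1.6
  endloop
 endfacet
 facet normal -0.121 -0.566 0.816
  outer loop
   vertex 2.4 1.6 3.8
   vertex 4.8 0.8 3.6
   vertex 5.0 2.2 4.6
  endloop
 endfacet
 facet normal -0.122 -0.569 0.813
  outer loop
   vertex 2.4 1.6 3.8
   vertex 2.0 1.4 3.6
   vertex 4.8 0.8 3.6
  endloop
 endfacet
 facet normal -0.418 0.672 0.612
  outer loop
   vertex 2.4 1.6 3.8
   vertex 4.0 4.6 1.6
   vertex 1.6 4.2 0.4
  endloop
 endfacet
 facet normal -0.577 0.577 0.577
  outer loop
   vertex 2.4 1.6 3.8
   vertex 1.6 4.2 0.4
   vertex 2.0 1.4 3.6
  endloop
 endfacet
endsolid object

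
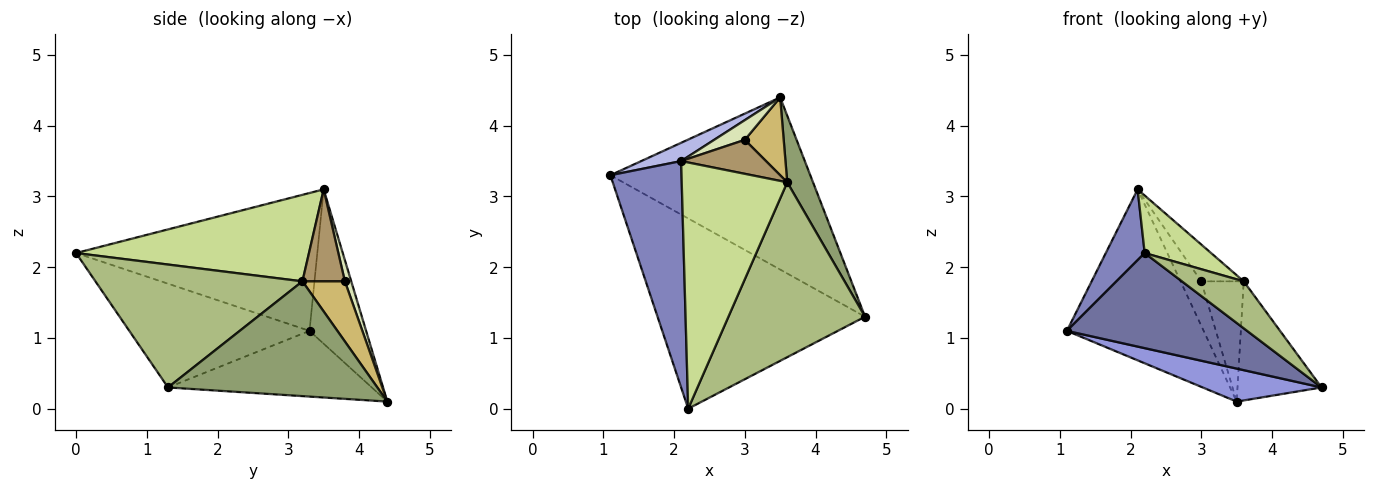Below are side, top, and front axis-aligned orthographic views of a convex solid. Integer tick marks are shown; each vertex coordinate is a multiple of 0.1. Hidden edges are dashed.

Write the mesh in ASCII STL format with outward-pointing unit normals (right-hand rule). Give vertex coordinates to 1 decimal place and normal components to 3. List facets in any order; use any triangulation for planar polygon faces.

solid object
 facet normal -0.408 -0.408 -0.816
  outer loop
   vertex 2.2 0.0 2.2
   vertex 1.1 3.3 1.1
   vertex 4.7 1.3 0.3
  endloop
 endfacet
 facet normal -0.880 -0.142 0.454
  outer loop
   vertex 2.1 3.5 3.1
   vertex 1.1 3.3 1.1
   vertex 2.2 0.0 2.2
  endloop
 endfacet
 facet normal -0.307 -0.179 -0.935
  outer loop
   vertex 3.5 4.4 0.1
   vertex 4.7 1.3 0.3
   vertex 1.1 3.3 1.1
  endloop
 endfacet
 facet normal -0.381 0.920 0.098
  outer loop
   vertex 3.5 4.4 0.1
   vertex 1.1 3.3 1.1
   vertex 2.1 3.5 3.1
  endloop
 endfacet
 facet normal 0.908 0.365 0.204
  outer loop
   vertex 3.6 3.2 1.8
   vertex 4.7 1.3 0.3
   vertex 3.5 4.4 0.1
  endloop
 endfacet
 facet normal 0.656 -0.196 0.729
  outer loop
   vertex 3.6 3.2 1.8
   vertex 2.2 0.0 2.2
   vertex 4.7 1.3 0.3
  endloop
 endfacet
 facet normal 0.624 -0.178 0.761
  outer loop
   vertex 3.6 3.2 1.8
   vertex 2.1 3.5 3.1
   vertex 2.2 0.0 2.2
  endloop
 endfacet
 facet normal 0.270 0.880 0.390
  outer loop
   vertex 3.0 3.8 1.8
   vertex 3.5 4.4 0.1
   vertex 2.1 3.5 3.1
  endloop
 endfacet
 facet normal 0.592 0.592 0.547
  outer loop
   vertex 3.0 3.8 1.8
   vertex 2.1 3.5 3.1
   vertex 3.6 3.2 1.8
  endloop
 endfacet
 facet normal 0.643 0.643 0.416
  outer loop
   vertex 3.0 3.8 1.8
   vertex 3.6 3.2 1.8
   vertex 3.5 4.4 0.1
  endloop
 endfacet
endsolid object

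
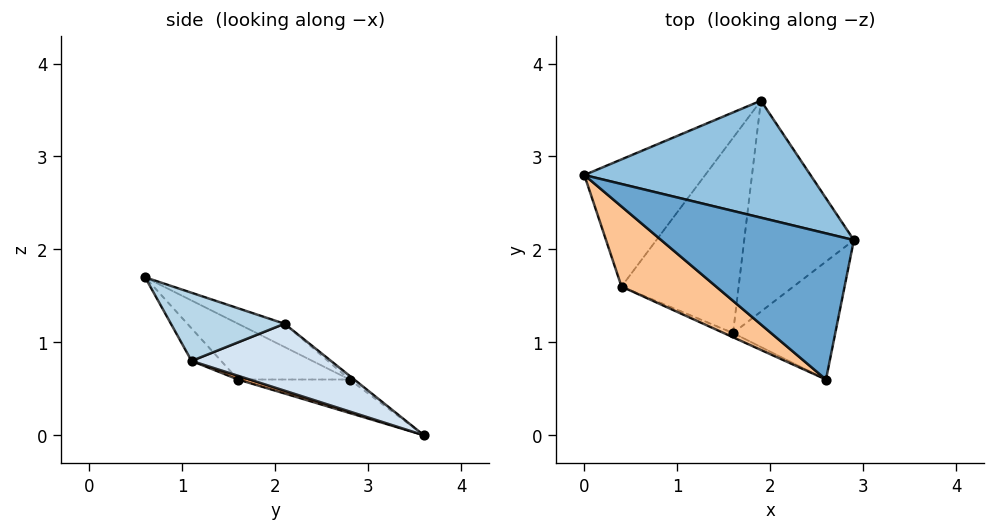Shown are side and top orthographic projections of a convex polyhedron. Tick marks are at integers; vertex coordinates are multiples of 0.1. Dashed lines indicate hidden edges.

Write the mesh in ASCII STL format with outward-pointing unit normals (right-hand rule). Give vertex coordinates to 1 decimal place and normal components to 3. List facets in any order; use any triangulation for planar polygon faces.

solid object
 facet normal -0.113 0.334 0.936
  outer loop
   vertex 2.6 0.6 1.7
   vertex 2.9 2.1 1.2
   vertex 0.0 2.8 0.6
  endloop
 endfacet
 facet normal -0.013 0.619 0.785
  outer loop
   vertex 1.9 3.6 0.0
   vertex 0.0 2.8 0.6
   vertex 2.9 2.1 1.2
  endloop
 endfacet
 facet normal 0.517 -0.362 -0.776
  outer loop
   vertex 1.6 1.1 0.8
   vertex 2.9 2.1 1.2
   vertex 2.6 0.6 1.7
  endloop
 endfacet
 facet normal 0.494 -0.318 -0.809
  outer loop
   vertex 1.6 1.1 0.8
   vertex 1.9 3.6 0.0
   vertex 2.9 2.1 1.2
  endloop
 endfacet
 facet normal -0.266 -0.089 -0.960
  outer loop
   vertex 0.4 1.6 0.6
   vertex 0.0 2.8 0.6
   vertex 1.9 3.6 0.0
  endloop
 endfacet
 facet normal 0.030 -0.308 -0.951
  outer loop
   vertex 0.4 1.6 0.6
   vertex 1.9 3.6 0.0
   vertex 1.6 1.1 0.8
  endloop
 endfacet
 facet normal -0.501 -0.167 0.849
  outer loop
   vertex 0.4 1.6 0.6
   vertex 2.6 0.6 1.7
   vertex 0.0 2.8 0.6
  endloop
 endfacet
 facet normal -0.368 -0.924 -0.105
  outer loop
   vertex 0.4 1.6 0.6
   vertex 1.6 1.1 0.8
   vertex 2.6 0.6 1.7
  endloop
 endfacet
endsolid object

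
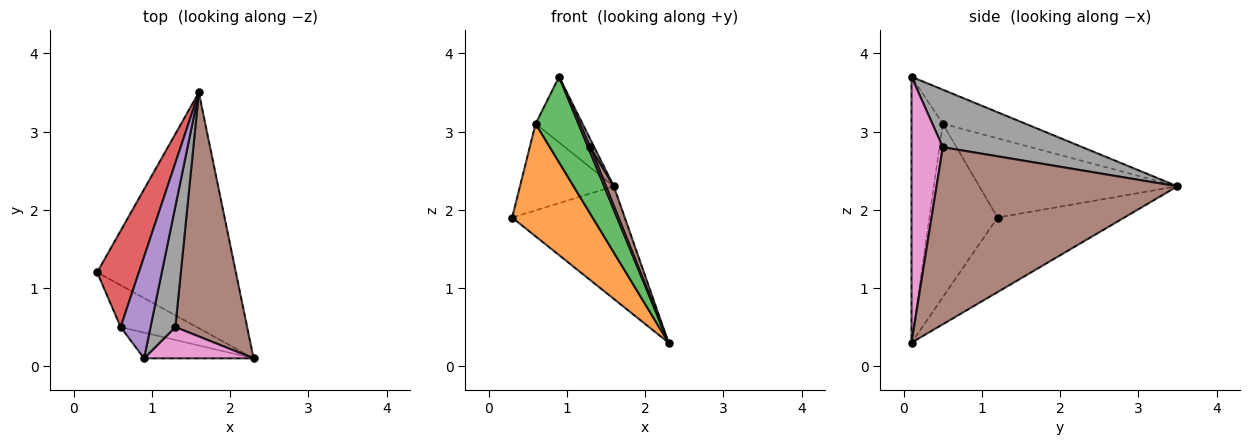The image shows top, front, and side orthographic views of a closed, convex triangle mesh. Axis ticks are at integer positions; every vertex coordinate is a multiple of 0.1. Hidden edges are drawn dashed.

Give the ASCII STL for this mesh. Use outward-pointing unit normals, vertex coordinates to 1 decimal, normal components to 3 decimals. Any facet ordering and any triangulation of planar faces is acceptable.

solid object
 facet normal -0.436 0.388 -0.812
  outer loop
   vertex 1.6 3.5 2.3
   vertex 2.3 0.1 0.3
   vertex 0.3 1.2 1.9
  endloop
 endfacet
 facet normal -0.622 -0.734 -0.273
  outer loop
   vertex 0.6 0.5 3.1
   vertex 0.3 1.2 1.9
   vertex 2.3 0.1 0.3
  endloop
 endfacet
 facet normal -0.574 -0.784 -0.236
  outer loop
   vertex 0.6 0.5 3.1
   vertex 2.3 0.1 0.3
   vertex 0.9 0.1 3.7
  endloop
 endfacet
 facet normal -0.816 0.387 0.430
  outer loop
   vertex 0.6 0.5 3.1
   vertex 1.6 3.5 2.3
   vertex 0.3 1.2 1.9
  endloop
 endfacet
 facet normal -0.691 0.392 0.607
  outer loop
   vertex 0.6 0.5 3.1
   vertex 0.9 0.1 3.7
   vertex 1.6 3.5 2.3
  endloop
 endfacet
 facet normal 0.926 -0.030 0.375
  outer loop
   vertex 1.3 0.5 2.8
   vertex 2.3 0.1 0.3
   vertex 1.6 3.5 2.3
  endloop
 endfacet
 facet normal 0.923 -0.068 0.380
  outer loop
   vertex 1.3 0.5 2.8
   vertex 0.9 0.1 3.7
   vertex 2.3 0.1 0.3
  endloop
 endfacet
 facet normal 0.918 -0.026 0.396
  outer loop
   vertex 1.3 0.5 2.8
   vertex 1.6 3.5 2.3
   vertex 0.9 0.1 3.7
  endloop
 endfacet
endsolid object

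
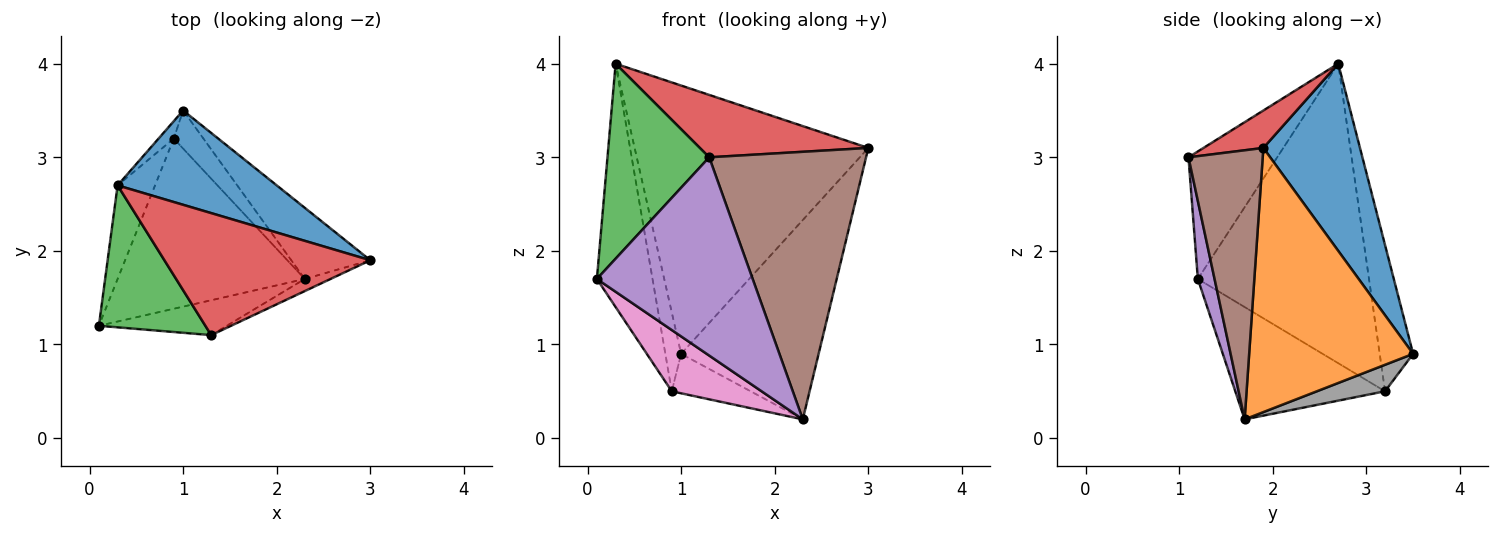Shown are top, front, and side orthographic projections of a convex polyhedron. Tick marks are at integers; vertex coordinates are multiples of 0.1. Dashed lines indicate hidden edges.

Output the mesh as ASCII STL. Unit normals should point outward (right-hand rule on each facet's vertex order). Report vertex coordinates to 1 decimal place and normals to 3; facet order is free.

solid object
 facet normal 0.363 0.879 0.309
  outer loop
   vertex 0.3 2.7 4.0
   vertex 3.0 1.9 3.1
   vertex 1.0 3.5 0.9
  endloop
 endfacet
 facet normal 0.747 0.626 -0.223
  outer loop
   vertex 2.3 1.7 0.2
   vertex 1.0 3.5 0.9
   vertex 3.0 1.9 3.1
  endloop
 endfacet
 facet normal -0.576 -0.661 0.481
  outer loop
   vertex 1.3 1.1 3.0
   vertex 0.3 2.7 4.0
   vertex 0.1 1.2 1.7
  endloop
 endfacet
 facet normal 0.160 -0.449 0.879
  outer loop
   vertex 1.3 1.1 3.0
   vertex 3.0 1.9 3.1
   vertex 0.3 2.7 4.0
  endloop
 endfacet
 facet normal 0.105 -0.979 -0.172
  outer loop
   vertex 1.3 1.1 3.0
   vertex 0.1 1.2 1.7
   vertex 2.3 1.7 0.2
  endloop
 endfacet
 facet normal 0.427 -0.903 -0.041
  outer loop
   vertex 1.3 1.1 3.0
   vertex 2.3 1.7 0.2
   vertex 3.0 1.9 3.1
  endloop
 endfacet
 facet normal -0.492 -0.295 -0.819
  outer loop
   vertex 0.9 3.2 0.5
   vertex 2.3 1.7 0.2
   vertex 0.1 1.2 1.7
  endloop
 endfacet
 facet normal 0.528 0.611 -0.590
  outer loop
   vertex 0.9 3.2 0.5
   vertex 1.0 3.5 0.9
   vertex 2.3 1.7 0.2
  endloop
 endfacet
 facet normal -0.944 0.307 -0.118
  outer loop
   vertex 0.9 3.2 0.5
   vertex 0.1 1.2 1.7
   vertex 0.3 2.7 4.0
  endloop
 endfacet
 facet normal -0.900 0.425 -0.094
  outer loop
   vertex 0.9 3.2 0.5
   vertex 0.3 2.7 4.0
   vertex 1.0 3.5 0.9
  endloop
 endfacet
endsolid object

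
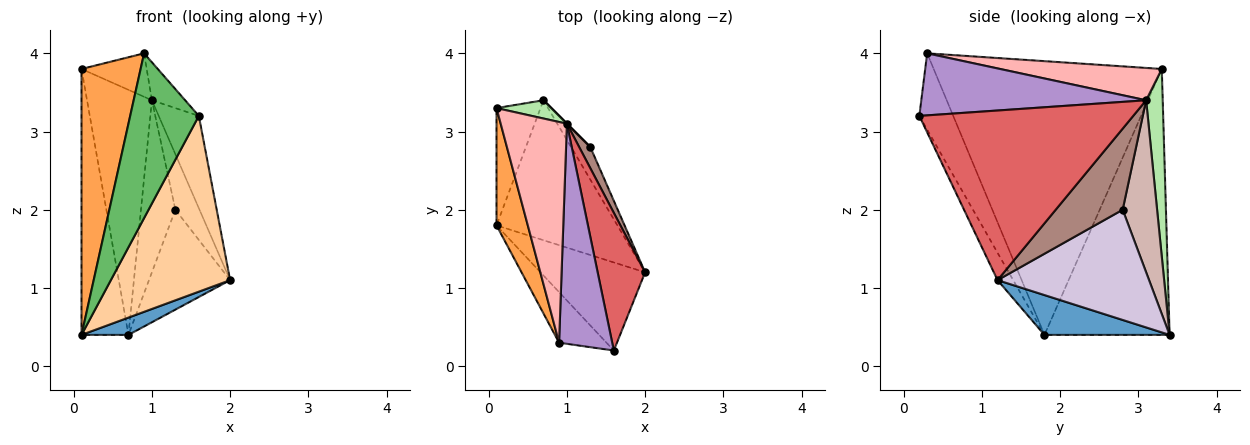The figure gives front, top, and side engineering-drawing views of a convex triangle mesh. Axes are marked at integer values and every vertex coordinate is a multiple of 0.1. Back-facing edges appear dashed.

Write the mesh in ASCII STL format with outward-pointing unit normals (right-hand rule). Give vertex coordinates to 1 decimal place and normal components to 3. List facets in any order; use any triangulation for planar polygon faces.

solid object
 facet normal 0.311 -0.117 -0.943
  outer loop
   vertex 0.7 3.4 0.4
   vertex 2.0 1.2 1.1
   vertex 0.1 1.8 0.4
  endloop
 endfacet
 facet normal -0.925 0.347 -0.153
  outer loop
   vertex 0.1 3.3 3.8
   vertex 0.7 3.4 0.4
   vertex 0.1 1.8 0.4
  endloop
 endfacet
 facet normal -0.962 -0.249 0.110
  outer loop
   vertex 0.1 3.3 3.8
   vertex 0.1 1.8 0.4
   vertex 0.9 0.3 4.0
  endloop
 endfacet
 facet normal -0.116 -0.888 -0.445
  outer loop
   vertex 1.6 0.2 3.2
   vertex 0.1 1.8 0.4
   vertex 2.0 1.2 1.1
  endloop
 endfacet
 facet normal -0.427 -0.865 -0.265
  outer loop
   vertex 1.6 0.2 3.2
   vertex 0.9 0.3 4.0
   vertex 0.1 1.8 0.4
  endloop
 endfacet
 facet normal 0.247 0.966 0.072
  outer loop
   vertex 1.0 3.1 3.4
   vertex 0.7 3.4 0.4
   vertex 0.1 3.3 3.8
  endloop
 endfacet
 facet normal 0.948 0.178 0.265
  outer loop
   vertex 1.0 3.1 3.4
   vertex 1.6 0.2 3.2
   vertex 2.0 1.2 1.1
  endloop
 endfacet
 facet normal 0.432 0.174 0.885
  outer loop
   vertex 1.0 3.1 3.4
   vertex 0.1 3.3 3.8
   vertex 0.9 0.3 4.0
  endloop
 endfacet
 facet normal 0.755 0.112 0.646
  outer loop
   vertex 1.0 3.1 3.4
   vertex 0.9 0.3 4.0
   vertex 1.6 0.2 3.2
  endloop
 endfacet
 facet normal 0.871 0.467 -0.152
  outer loop
   vertex 1.3 2.8 2.0
   vertex 2.0 1.2 1.1
   vertex 0.7 3.4 0.4
  endloop
 endfacet
 facet normal 0.933 0.336 0.128
  outer loop
   vertex 1.3 2.8 2.0
   vertex 1.0 3.1 3.4
   vertex 2.0 1.2 1.1
  endloop
 endfacet
 facet normal 0.707 0.707 0.000
  outer loop
   vertex 1.3 2.8 2.0
   vertex 0.7 3.4 0.4
   vertex 1.0 3.1 3.4
  endloop
 endfacet
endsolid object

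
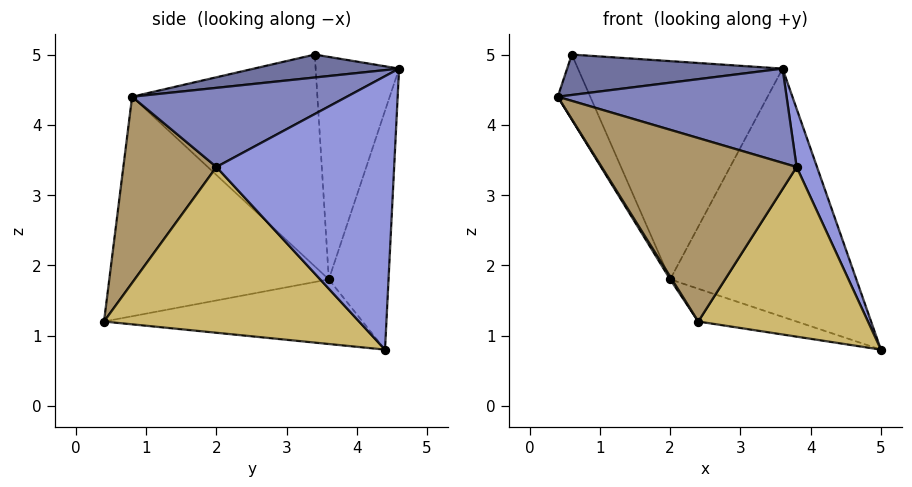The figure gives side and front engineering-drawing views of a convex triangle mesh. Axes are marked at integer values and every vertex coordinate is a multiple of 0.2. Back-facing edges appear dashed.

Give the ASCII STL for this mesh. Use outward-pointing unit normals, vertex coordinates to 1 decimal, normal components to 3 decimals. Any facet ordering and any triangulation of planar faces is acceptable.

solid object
 facet normal 0.157 -0.234 0.960
  outer loop
   vertex 3.6 4.6 4.8
   vertex 0.6 3.4 5.0
   vertex 0.4 0.8 4.4
  endloop
 endfacet
 facet normal 0.388 -0.414 0.824
  outer loop
   vertex 3.8 2.0 3.4
   vertex 3.6 4.6 4.8
   vertex 0.4 0.8 4.4
  endloop
 endfacet
 facet normal 0.937 -0.107 0.333
  outer loop
   vertex 3.8 2.0 3.4
   vertex 5.0 4.4 0.8
   vertex 3.6 4.6 4.8
  endloop
 endfacet
 facet normal -0.908 0.159 -0.387
  outer loop
   vertex 2.0 3.6 1.8
   vertex 0.4 0.8 4.4
   vertex 0.6 3.4 5.0
  endloop
 endfacet
 facet normal -0.302 0.941 -0.153
  outer loop
   vertex 2.0 3.6 1.8
   vertex 3.6 4.6 4.8
   vertex 5.0 4.4 0.8
  endloop
 endfacet
 facet normal -0.375 0.921 -0.107
  outer loop
   vertex 2.0 3.6 1.8
   vertex 0.6 3.4 5.0
   vertex 3.6 4.6 4.8
  endloop
 endfacet
 facet normal -0.848 -0.007 -0.529
  outer loop
   vertex 2.4 0.4 1.2
   vertex 0.4 0.8 4.4
   vertex 2.0 3.6 1.8
  endloop
 endfacet
 facet normal -0.345 0.131 -0.929
  outer loop
   vertex 2.4 0.4 1.2
   vertex 2.0 3.6 1.8
   vertex 5.0 4.4 0.8
  endloop
 endfacet
 facet normal 0.402 -0.843 0.357
  outer loop
   vertex 2.4 0.4 1.2
   vertex 3.8 2.0 3.4
   vertex 0.4 0.8 4.4
  endloop
 endfacet
 facet normal 0.826 -0.549 -0.126
  outer loop
   vertex 2.4 0.4 1.2
   vertex 5.0 4.4 0.8
   vertex 3.8 2.0 3.4
  endloop
 endfacet
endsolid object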